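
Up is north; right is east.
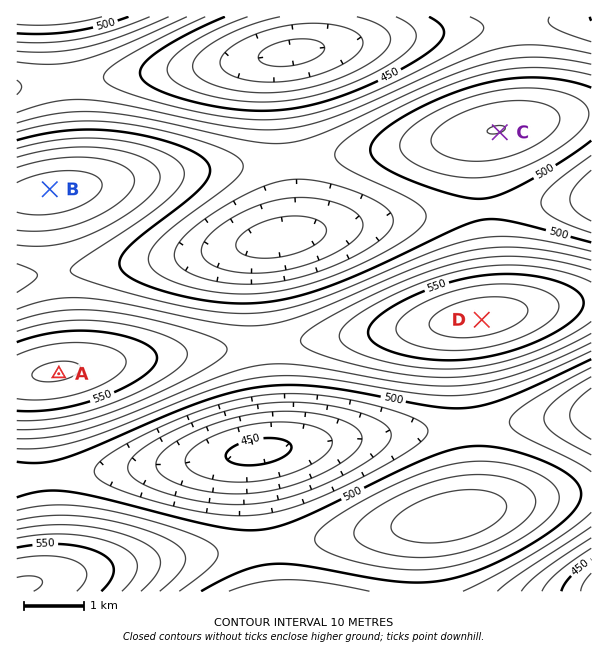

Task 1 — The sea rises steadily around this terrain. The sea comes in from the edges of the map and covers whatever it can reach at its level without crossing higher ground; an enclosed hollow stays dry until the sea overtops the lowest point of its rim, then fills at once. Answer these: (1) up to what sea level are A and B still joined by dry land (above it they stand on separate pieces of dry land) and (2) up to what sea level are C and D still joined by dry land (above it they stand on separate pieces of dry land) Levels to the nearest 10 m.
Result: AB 510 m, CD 500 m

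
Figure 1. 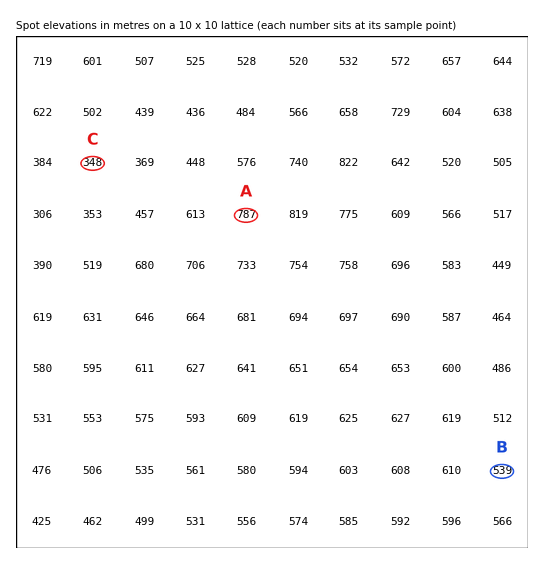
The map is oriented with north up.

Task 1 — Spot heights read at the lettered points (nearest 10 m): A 790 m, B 540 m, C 350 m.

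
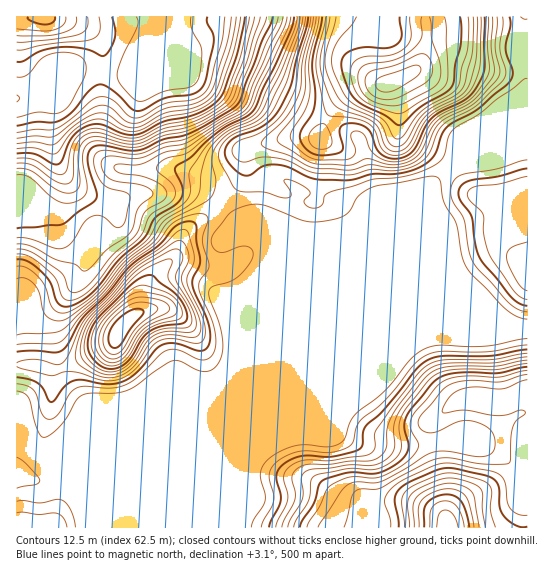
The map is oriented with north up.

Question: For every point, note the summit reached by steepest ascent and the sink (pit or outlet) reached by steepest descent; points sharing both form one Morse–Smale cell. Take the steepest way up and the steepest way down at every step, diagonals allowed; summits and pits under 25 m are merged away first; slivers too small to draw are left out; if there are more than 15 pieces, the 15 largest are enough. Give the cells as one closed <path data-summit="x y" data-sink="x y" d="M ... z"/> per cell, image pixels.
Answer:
<path data-summit="391 82" data-sink="17 98" d="M527 16l-353 0-1 9-9 8-24 57-9 33-7 68-7 10 24-8 24 0 18-4 18 2 13 6 27 28 20 0 10 8 6 16 0 50-19 49 148-147 16-6 31-30 4-2 26-2 45-14z"/><path data-summit="447 527" data-sink="17 98" d="M515 328l-13 0-17 5-62 0-333 139-22 3 9 8 7 14 6 31 437 0 1-198z"/><path data-summit="121 330" data-sink="17 98" d="M65 175l0 18-5 17 0 15 5 10 20 18 2 6-4 14-10 14-22 21-14 7-21 0 0 159 18 6 9 0 15-7 20-21 7-4 136-56 6-6 8-15 21-21 21-51 0-50-4-12-7-9-5-3-20 0-31-30-9-4-18-2-18 4-24 0-15 4-9 6-8 0-27-11z"/><path data-summit="527 265" data-sink="17 98" d="M527 148l-44 13-26 2-4 2-31 30-16 6-159 158-16 18-4 9-6 6-139 57-22 21 0 3 5 2 17 0 8-3 333-139 62 0 17-5 25 1z"/><path data-summit="447 527" data-sink="17 98" d="M163 32l-23 23-10 20-17 0-43-6-24 11-9 12-21 7 1 112 10 0 7-3 18-17 7-12-1-16 9 15 15 14 27 11 5 0 7-6 4-14 7-65 9-32z"/><path data-summit="45 17" data-sink="17 98" d="M173 16l-156 0-1 82 21-6 9-12 24-11 43 6 17 0 10-20 33-30z"/><path data-summit="391 82" data-sink="17 98" d="M59 167l0 12-7 12-18 17-18 3 1 104 20 0 18-10 22-23 8-17 0-12-20-18-5-10 0-15 5-17 0-14z"/><path data-summit="22 527" data-sink="17 98" d="M59 472l-16 8-9 0-13-5-5 0 1 53 72-1-2-22-10-22-7-7z"/>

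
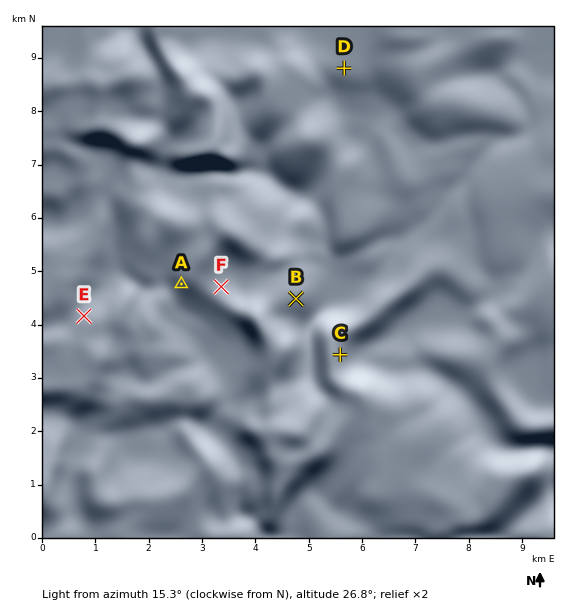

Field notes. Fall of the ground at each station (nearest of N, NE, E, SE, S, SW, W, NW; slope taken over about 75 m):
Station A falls SW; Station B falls E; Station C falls E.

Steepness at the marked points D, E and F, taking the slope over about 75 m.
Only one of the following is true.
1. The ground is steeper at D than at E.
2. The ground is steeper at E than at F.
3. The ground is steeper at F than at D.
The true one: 3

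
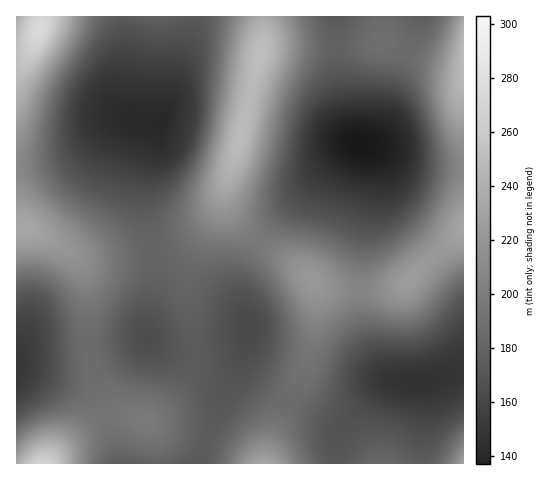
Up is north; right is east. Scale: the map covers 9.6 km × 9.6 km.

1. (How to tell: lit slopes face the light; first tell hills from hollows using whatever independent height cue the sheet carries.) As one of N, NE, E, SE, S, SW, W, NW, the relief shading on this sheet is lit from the E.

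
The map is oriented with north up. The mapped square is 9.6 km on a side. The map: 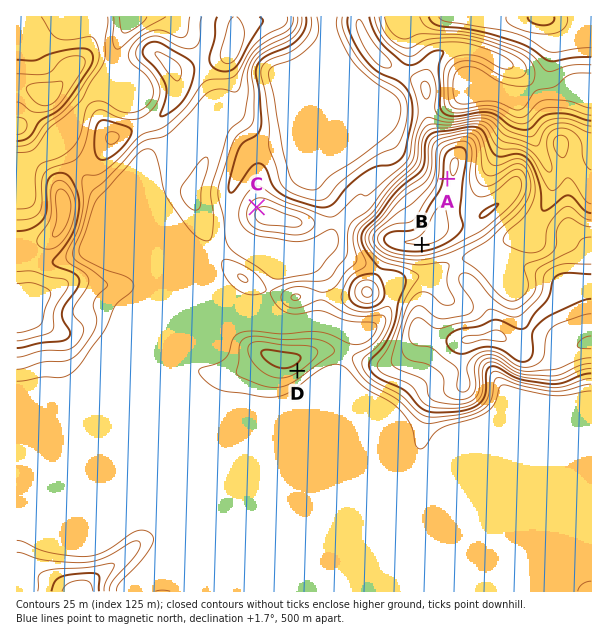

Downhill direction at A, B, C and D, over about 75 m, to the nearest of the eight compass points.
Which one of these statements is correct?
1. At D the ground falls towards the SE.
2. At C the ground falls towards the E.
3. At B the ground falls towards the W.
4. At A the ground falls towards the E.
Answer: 1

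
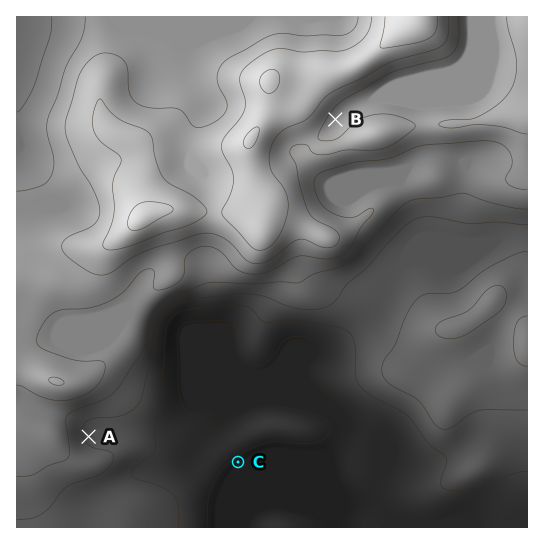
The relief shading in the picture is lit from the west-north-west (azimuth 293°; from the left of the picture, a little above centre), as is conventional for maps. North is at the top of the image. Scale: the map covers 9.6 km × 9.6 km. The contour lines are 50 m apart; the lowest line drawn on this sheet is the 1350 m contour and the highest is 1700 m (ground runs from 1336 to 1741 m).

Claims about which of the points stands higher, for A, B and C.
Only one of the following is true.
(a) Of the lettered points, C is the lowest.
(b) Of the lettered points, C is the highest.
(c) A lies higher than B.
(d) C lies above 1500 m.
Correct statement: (a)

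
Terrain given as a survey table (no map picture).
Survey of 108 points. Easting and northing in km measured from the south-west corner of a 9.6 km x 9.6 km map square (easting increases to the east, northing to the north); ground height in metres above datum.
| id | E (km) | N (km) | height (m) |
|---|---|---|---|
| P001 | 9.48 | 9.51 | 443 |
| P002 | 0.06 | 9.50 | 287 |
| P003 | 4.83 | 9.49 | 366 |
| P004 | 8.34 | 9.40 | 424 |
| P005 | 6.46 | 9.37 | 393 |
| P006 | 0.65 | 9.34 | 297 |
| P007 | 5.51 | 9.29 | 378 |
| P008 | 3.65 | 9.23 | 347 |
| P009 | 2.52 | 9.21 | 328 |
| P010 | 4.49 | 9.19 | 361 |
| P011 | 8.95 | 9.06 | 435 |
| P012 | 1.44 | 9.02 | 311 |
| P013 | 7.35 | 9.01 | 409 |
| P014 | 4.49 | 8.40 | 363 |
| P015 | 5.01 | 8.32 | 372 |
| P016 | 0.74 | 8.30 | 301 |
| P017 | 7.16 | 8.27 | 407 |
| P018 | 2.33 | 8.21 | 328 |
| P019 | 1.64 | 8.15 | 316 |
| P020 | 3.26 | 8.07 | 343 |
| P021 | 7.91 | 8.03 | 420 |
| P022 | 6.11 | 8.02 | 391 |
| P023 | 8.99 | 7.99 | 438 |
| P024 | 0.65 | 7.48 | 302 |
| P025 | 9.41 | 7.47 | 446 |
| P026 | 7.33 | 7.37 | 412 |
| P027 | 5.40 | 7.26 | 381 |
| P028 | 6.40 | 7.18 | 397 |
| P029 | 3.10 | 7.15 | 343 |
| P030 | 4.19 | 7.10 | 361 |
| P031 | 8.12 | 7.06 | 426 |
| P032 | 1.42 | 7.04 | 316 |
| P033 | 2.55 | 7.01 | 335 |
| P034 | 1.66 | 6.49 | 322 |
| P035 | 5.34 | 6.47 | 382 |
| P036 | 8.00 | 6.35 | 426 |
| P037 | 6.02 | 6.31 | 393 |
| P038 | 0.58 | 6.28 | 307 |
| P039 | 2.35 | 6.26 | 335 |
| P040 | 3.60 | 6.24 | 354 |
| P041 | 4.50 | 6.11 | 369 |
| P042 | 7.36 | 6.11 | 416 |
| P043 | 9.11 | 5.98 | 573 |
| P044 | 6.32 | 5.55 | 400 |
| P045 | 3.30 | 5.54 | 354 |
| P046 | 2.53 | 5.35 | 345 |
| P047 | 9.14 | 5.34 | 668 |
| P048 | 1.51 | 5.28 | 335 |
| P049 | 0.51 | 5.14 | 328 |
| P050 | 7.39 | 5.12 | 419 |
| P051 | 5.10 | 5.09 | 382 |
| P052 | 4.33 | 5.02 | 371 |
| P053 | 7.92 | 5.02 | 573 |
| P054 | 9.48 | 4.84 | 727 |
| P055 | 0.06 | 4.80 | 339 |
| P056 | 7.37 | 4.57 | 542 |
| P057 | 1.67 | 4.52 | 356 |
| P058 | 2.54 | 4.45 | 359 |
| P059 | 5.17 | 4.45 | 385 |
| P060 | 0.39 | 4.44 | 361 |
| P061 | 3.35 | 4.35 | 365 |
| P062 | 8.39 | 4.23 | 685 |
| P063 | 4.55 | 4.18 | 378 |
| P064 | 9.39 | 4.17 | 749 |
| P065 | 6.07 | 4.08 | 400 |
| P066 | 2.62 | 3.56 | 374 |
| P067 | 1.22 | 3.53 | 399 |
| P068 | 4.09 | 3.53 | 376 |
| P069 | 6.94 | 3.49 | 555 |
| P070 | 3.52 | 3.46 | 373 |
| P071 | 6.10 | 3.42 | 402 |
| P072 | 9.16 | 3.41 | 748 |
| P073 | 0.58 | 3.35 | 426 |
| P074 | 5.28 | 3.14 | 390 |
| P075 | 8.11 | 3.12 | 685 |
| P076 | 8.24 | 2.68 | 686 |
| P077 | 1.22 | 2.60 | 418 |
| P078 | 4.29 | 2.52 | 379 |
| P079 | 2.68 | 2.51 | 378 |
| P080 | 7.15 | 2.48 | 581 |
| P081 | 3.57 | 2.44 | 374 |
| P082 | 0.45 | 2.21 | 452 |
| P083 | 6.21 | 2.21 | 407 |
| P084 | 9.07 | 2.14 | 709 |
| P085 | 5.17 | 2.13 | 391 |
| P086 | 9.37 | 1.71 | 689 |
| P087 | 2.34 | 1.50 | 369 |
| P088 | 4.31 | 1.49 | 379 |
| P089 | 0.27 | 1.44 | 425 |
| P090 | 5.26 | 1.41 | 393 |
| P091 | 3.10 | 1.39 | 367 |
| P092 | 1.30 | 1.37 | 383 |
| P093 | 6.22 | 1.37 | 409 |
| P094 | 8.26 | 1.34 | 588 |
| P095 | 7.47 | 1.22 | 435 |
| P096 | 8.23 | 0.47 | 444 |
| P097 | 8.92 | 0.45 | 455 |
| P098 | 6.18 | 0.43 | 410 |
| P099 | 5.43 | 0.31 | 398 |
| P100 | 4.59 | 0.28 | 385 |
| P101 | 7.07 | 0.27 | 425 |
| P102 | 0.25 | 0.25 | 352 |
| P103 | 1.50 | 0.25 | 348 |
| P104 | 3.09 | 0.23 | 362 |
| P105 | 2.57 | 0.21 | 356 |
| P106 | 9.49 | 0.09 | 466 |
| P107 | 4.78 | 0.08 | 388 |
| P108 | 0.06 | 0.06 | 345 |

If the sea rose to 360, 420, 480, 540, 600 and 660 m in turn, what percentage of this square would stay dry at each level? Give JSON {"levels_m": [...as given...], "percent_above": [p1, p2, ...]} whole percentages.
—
{"levels_m": [360, 420, 480, 540, 600, 660], "percent_above": [75, 27, 14, 12, 10, 6]}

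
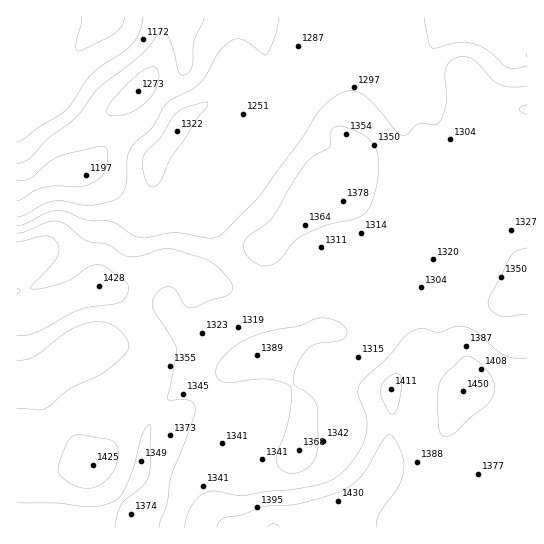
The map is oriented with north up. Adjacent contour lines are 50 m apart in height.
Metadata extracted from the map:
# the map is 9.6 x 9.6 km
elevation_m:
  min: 1090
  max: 1450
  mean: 1320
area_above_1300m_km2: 66.2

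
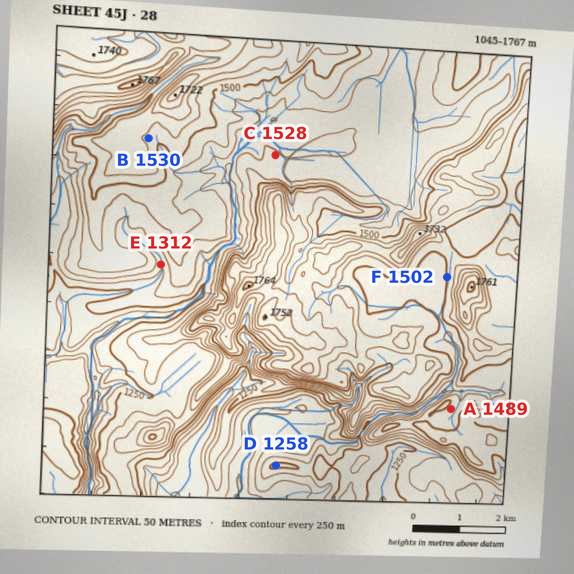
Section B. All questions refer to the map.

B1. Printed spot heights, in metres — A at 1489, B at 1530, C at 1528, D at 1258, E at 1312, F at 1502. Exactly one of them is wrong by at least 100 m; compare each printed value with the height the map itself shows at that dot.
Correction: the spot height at C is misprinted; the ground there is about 1403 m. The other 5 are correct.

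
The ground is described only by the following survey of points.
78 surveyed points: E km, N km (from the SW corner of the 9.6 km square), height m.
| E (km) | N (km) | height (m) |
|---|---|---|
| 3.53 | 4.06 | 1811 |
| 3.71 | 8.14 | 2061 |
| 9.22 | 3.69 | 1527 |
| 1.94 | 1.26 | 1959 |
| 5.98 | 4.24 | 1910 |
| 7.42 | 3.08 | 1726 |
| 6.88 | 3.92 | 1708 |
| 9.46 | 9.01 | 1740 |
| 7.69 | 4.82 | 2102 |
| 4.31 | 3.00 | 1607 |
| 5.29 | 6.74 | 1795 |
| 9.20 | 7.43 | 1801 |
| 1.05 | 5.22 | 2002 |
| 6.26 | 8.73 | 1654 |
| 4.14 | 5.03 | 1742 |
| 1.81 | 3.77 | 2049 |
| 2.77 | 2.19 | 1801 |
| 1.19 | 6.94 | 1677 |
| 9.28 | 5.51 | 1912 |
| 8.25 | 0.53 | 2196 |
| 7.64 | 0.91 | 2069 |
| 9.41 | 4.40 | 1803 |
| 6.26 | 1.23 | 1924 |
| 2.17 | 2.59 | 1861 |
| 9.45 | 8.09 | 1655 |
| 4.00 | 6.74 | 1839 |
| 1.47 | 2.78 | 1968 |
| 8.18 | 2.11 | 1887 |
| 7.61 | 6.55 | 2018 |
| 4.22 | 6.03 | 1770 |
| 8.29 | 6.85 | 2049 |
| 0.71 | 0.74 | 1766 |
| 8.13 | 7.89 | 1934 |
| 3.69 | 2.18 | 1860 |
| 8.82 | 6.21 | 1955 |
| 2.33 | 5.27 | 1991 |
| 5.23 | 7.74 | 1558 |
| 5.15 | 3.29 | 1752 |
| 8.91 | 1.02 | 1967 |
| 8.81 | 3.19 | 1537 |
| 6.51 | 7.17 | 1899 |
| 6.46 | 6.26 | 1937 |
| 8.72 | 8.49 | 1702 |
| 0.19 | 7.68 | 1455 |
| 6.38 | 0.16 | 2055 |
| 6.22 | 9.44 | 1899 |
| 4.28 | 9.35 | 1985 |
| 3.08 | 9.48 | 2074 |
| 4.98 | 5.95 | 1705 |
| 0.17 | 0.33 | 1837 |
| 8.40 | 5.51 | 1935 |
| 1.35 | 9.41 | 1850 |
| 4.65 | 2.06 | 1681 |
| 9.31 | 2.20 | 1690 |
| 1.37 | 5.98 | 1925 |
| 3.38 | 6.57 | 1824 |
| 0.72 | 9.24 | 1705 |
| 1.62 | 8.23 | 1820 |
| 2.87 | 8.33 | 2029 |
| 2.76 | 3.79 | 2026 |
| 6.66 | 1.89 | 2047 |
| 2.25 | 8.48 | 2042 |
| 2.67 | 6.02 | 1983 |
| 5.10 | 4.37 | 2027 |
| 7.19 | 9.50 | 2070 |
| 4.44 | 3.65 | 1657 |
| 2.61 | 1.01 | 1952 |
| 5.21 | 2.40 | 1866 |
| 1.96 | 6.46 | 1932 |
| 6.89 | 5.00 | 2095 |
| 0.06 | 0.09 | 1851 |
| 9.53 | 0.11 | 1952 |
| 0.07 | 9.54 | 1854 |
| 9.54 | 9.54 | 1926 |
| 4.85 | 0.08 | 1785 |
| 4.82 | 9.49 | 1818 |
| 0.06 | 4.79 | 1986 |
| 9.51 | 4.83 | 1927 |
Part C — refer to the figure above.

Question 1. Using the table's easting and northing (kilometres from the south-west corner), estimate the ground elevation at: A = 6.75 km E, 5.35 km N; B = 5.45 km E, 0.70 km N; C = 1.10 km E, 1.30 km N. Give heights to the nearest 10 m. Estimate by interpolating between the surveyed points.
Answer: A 2100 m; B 1800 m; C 1900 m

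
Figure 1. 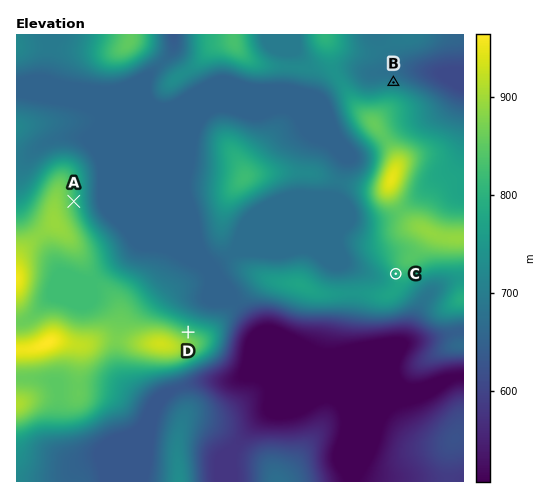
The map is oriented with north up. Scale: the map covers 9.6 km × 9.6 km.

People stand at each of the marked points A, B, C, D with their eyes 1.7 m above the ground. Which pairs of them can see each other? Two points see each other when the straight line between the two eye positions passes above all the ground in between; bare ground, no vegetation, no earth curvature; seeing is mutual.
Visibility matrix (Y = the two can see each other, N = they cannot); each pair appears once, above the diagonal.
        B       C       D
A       N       Y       Y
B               N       N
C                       Y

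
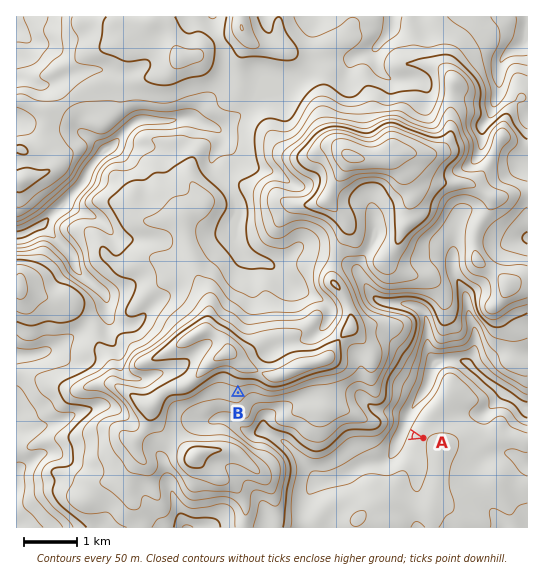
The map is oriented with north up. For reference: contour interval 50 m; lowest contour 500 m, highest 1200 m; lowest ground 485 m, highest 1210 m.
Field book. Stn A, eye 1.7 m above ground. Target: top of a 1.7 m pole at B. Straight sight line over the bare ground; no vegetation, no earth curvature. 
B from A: not visible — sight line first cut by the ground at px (384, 428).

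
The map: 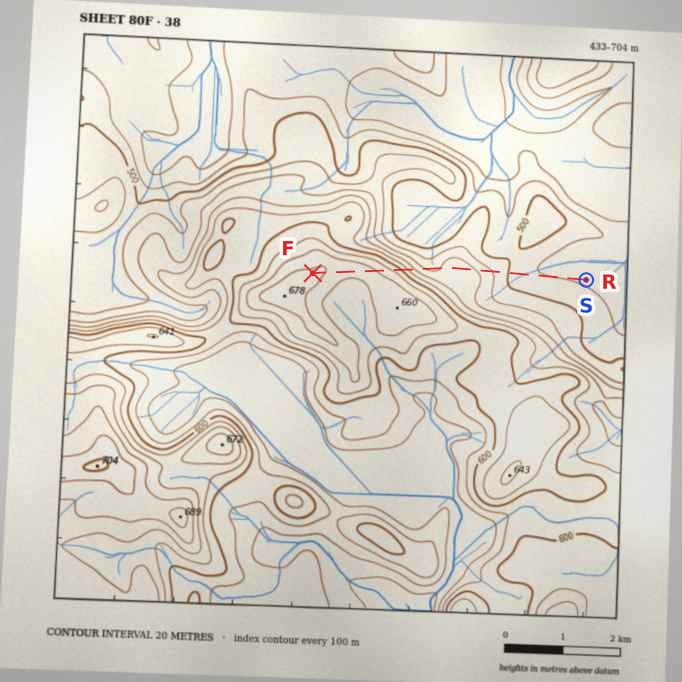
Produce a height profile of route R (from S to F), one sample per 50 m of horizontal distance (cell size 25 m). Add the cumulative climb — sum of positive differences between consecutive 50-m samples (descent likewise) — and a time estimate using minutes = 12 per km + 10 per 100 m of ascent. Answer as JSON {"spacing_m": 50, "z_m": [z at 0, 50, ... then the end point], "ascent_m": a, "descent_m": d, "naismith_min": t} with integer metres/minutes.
{"spacing_m": 50, "z_m": [477, 478, 478, 479, 479, 479, 479, 480, 480, 480, 480, 480, 480, 480, 480, 481, 481, 481, 482, 483, 483, 484, 486, 488, 490, 492, 495, 499, 502, 506, 510, 514, 517, 520, 524, 527, 531, 534, 538, 541, 545, 547, 550, 552, 553, 553, 552, 551, 549, 546, 544, 541, 538, 537, 536, 538, 540, 544, 549, 554, 561, 569, 578, 587, 596, 604, 611, 616, 621, 625, 629, 632, 636, 639, 642, 644, 645, 646, 646, 647, 647, 647, 647, 647, 648, 649, 651, 652, 654, 656, 658, 660, 661, 662, 663, 663, 663], "ascent_m": 203, "descent_m": 17, "naismith_min": 77}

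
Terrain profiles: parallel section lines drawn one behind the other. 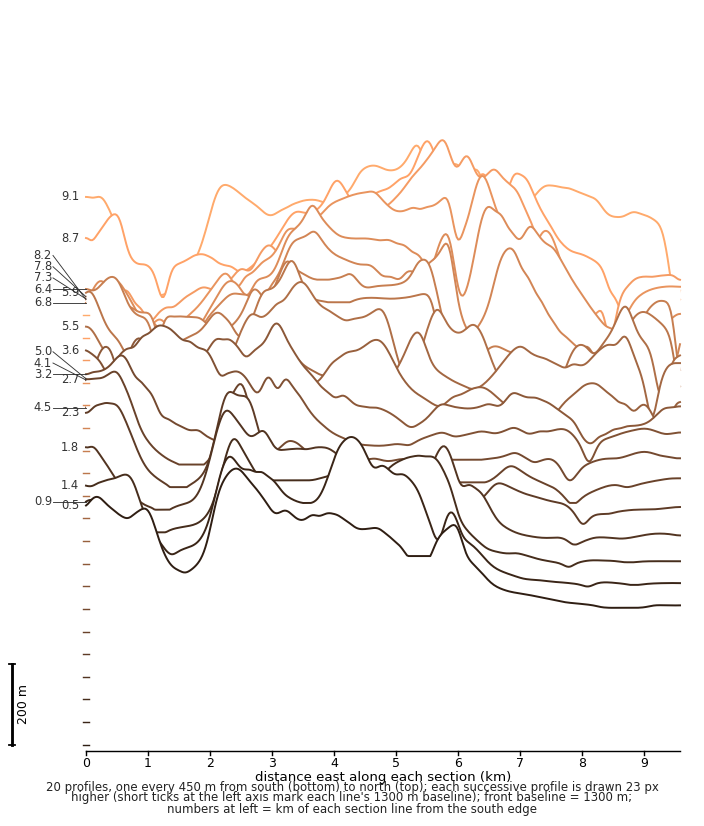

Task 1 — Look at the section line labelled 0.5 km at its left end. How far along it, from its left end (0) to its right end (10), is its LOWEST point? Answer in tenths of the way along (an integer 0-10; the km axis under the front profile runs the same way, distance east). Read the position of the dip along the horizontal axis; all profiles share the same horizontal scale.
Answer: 9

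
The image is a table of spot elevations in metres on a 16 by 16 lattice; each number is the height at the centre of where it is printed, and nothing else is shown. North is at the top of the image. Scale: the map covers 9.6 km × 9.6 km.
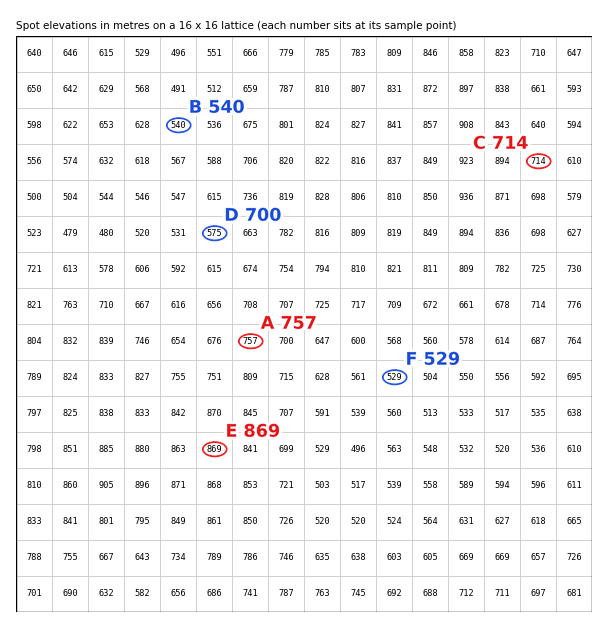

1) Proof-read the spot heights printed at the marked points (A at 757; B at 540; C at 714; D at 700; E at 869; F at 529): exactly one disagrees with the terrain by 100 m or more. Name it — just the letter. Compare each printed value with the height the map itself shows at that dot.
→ D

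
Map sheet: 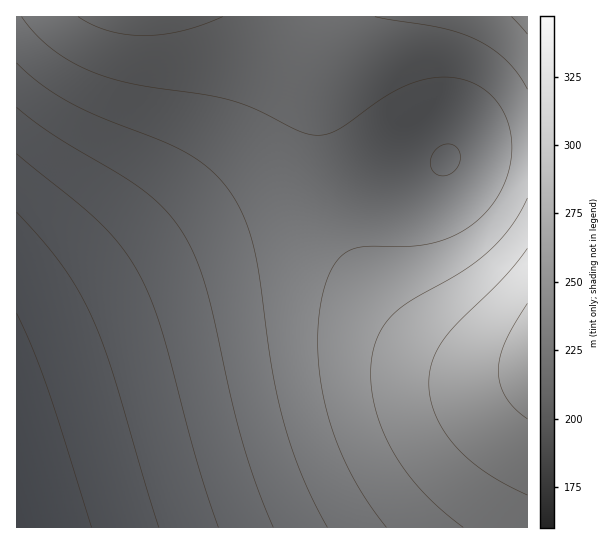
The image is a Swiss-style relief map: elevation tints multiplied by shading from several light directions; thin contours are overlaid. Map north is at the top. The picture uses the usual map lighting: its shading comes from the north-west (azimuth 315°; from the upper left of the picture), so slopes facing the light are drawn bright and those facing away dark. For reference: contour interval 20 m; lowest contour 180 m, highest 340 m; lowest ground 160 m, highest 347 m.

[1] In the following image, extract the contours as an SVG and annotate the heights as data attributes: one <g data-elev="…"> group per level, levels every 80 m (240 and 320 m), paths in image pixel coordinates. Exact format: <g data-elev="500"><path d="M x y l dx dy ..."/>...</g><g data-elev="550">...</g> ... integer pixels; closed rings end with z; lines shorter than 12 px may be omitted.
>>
<g data-elev="240"><path d="M17 107l37 28 67 40 22 15 23 21 17 23 12 23 10 26 36 154 15 46 17 44"/></g><g data-elev="320"><path d="M527 248l-22 29-47 45-13 16-13 23-3 22 2 16 5 16 8 16 11 15 14 13 17 14 19 11 22 11"/><path d="M512 17l15 17"/></g>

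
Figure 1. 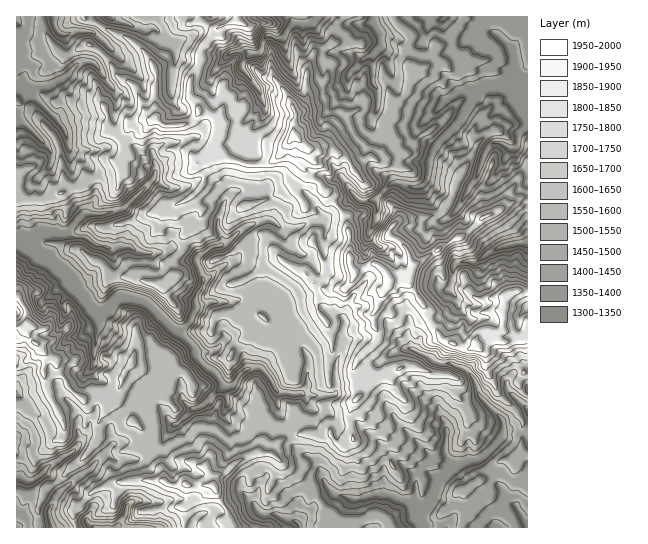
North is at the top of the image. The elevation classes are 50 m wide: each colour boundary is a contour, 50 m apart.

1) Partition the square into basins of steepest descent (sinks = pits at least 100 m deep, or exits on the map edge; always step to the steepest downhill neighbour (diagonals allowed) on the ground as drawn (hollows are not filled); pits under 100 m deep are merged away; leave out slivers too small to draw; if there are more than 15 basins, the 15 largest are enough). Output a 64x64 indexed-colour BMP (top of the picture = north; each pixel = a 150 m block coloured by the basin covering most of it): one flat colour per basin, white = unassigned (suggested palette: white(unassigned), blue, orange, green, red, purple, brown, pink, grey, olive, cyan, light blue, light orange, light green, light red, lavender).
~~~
<image width="64" height="64" href="data:image/bmp;base64,Qk12CAAAAAAAAHYAAAAoAAAAQAAAAEAAAAABAAQAAAAAAAAIAAATCwAAEwsAABAAAAAAAAAA////ALR3HwAOf/8ALKAsACgn1gC9Z5QAS1aMAMJ34wB/f38AIr28AM++FwDox64AeLv/AIrfmACWmP8A1bDFAFVVVVu7u7u7u7uyIiIpmZmZmZmZIiIiIiIiIiIiIiIiVVVVW7u7u7u7u7IiIimZmZmZmZIiIiIiIiIiIiIiIiJVVVVVu7u7u7u7siIimZmZmZmZIiIiIiIiIiIiIiIiIlVVVVVbu7u7u7u7IiKZmZmZmZkiIiIiIiIiIiIiIiIiVVVVVVW7u7u7u7u7KZmZmZmZkiIiIiIiIiIiIiIiIiJVVVVVVVW7u7uxEREZmZmZmZkiIiIiIiIiIiIiIiIiIlVVVVVVVVVVVRERERmZmZmZkiIiIiIiIiIiIiIiIiIiVVVVVVVVVVVVERERERmZmZkiIiIiIiIiIiIiIiIiIiJVVVVVVVVVVVUREREREZmZkiIiIiIiIiIiIiIiIiIiIlVVVVVVVVVVUREREREREREiIiIiIiIiIiIiIiIiIiIiVVVVVVVVVVURERERERERERIiIiISIiIiIiIiIiIiIiJVVVVVVVVVVRERERERERERESIiEREiIiIiIiIiIiIiIlVVVVVVVVVVERERERERERERERERESIiIiIiIiIiIiIiVVVVVVVVVVERERERERERERERERERIiIiIiIiIiIiIiJVVVVVVVVVEREREREREREREREREREiIiIiIiIiIiIiIlVVVVVVVVERERERERERERERERERESIiIiIiIiIiIiIiVVVVVRVVEREREREREREREREREREREiIiIiIiIiIiIiJVVVVRERERERERERERERERERERERESIiIiIiIiIiIiIlVVVRERERERERERERERERERERERESIiIiIiIiIiIiIiVVVRERERERERERERERERERERERERIiIiIiIiIiIiIiIlVVEREREREREREREREREREREREREiIiIiIiIiIiIiIiJVERERERERERERERERERERERERERIiIiIiIiIiIiIiIiERERERERERERERERERERERERERESIiIiIiIiIiIiIiEREREREREREREREREREREREREREREiIiIiiIiMzMIiERERERERERERERERERERERERERERESIiIiKIiIiMzM0RERERERERERERERERERERERERERERIiIiKIiIiIjMzREREREREREREREREREREREREREREREiIiIoiIiIiMzNERERERERERERERERERERERERERERESIiIoiIiIiIzMERERERERERERERERERERERERERERERIiIiiIiIiIjMwRERERERERERERERERERERERERERERESIiiIiIiIiIzBERERERERERERERERERERERERERERERIiiIiIiIiIiIEREREREREREREREREREREREREREREREzOIiIiIiIiIgRERERERERERERERERERERERERERExETMziIiIiIiIiBERERERERERERERERERERERERERETMzMzM4iIiIiIiIERERERERERERERERERERERERERERMzMzMzOIiIiIiIgREREREREREREREREREREREREREREzMzMzMzOIiIiIiBERERERERERERERERERERERERERETMzMzMzMzOIiIiIERERERERERERERERERERERERERERMzMzMzMzMziIiIgRERERERERERERERERERERERERERMzMzMzMzMzM4iIiBEREREREREREREREREREREREREREzMzMzMzMzMzM4iIEREREREREREREREREREREREREREzMzMzMzMzMzMzM4hEREEREREREREREREREREREREREzMzMzMzMzMzMzMzM0REREEREREREREREREREREREREzMzMzMzMzMzMzMzMzREREREEREREREREREREREREREzMzMzMzMzMzMzMzMzNERERERERBEREREREREREREREzMzMzMzMzMzMzMzMzM0REREREREERERERERERERERETMzM3MzMzMzMzMzMzMzREREREREQRERERERZmZmZmERMzM3d3MzMzMzMzMzMzNEREREREREERERERFmZmZmYRF3d3d3dzMzMzMzMzMzM0REREREREERERERERZmZmZmF3d3d3d3MzMzMzMzMzMzRERERERERBERERERFmZmZmZnd3d3d3czMzMzMzMzMzNEREREREREQRGqoREWZmZmZmd3d3d3dzMzMzMzMzMzM0RERERERERESqqqoWZmZmZmZ3d3d3d3MzMzMzMzMzMzRERERERERERKqqqmZmZmZmZnd3d3d3dzMzMzMzMzMzNEREREREREREqqqmZmZmZmZmZ3d3d3d3czMzMzMzMzM0RERERERERESqqqZmZmZmZmZnd3d3d3d3MzMzMzMzMzRERERERERERKqqpmZmZmZmZmd3d3d3d3czMzMzMzMzNEREREREREREqqqmZmZmZmZmZ3d3d3d3d3MzMzMzMzM0RERERERERESqqqpmZmZmZmZmd3d3d3d3MzMzMzMzMzRERERERERERKqqqmZmZmZmZmZ3d3d3d3czMzMzMzMzNERERERERERKqqqqZmZmZmZmZmd3d3d3dzMzMzMzMzM0RERERERERKqqqqqmZmZmZmZmZnd3d3d3MzMzMzMzMzRERERERESqqqqqqqZmZmZmZmZmZ3d3d3czMzMzMzMzNEREREREqqqqqqqqomZmZmZmZmZnd3d3czMzMzMzMzM0RERERKqqqqqqqiIiImZmZmZmZmZ3d3czMzMzMzMzMz"/>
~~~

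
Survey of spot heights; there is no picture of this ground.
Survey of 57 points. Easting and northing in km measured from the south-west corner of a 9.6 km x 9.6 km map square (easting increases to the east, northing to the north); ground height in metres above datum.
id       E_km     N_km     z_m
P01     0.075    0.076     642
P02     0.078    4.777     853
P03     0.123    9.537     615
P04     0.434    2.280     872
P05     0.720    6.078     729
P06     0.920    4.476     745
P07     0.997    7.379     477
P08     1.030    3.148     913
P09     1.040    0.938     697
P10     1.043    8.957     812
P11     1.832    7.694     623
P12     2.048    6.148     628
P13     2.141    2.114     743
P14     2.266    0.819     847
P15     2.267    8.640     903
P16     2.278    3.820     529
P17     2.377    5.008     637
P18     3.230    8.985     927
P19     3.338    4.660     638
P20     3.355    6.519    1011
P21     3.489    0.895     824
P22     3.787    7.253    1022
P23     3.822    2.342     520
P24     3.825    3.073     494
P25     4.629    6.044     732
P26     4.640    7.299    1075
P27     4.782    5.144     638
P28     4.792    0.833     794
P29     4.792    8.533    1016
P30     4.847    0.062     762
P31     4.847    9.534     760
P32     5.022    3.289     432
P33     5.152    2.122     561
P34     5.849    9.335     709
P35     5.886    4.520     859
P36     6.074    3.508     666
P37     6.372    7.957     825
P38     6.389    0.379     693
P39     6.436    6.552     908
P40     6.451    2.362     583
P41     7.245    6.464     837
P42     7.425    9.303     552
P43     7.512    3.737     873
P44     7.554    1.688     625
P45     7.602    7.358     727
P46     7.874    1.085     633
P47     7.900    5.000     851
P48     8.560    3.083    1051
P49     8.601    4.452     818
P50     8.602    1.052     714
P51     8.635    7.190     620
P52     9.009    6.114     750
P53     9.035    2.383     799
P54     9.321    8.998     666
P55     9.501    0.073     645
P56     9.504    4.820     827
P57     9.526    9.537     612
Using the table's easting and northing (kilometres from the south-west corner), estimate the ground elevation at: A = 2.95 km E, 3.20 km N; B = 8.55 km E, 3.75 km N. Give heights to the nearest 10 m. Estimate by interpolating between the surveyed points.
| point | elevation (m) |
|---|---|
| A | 560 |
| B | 860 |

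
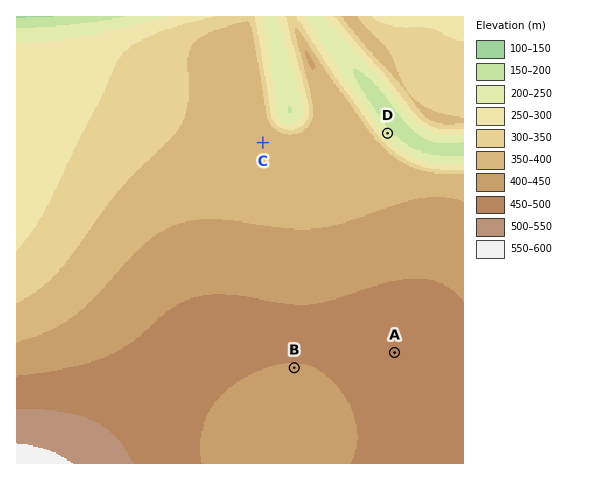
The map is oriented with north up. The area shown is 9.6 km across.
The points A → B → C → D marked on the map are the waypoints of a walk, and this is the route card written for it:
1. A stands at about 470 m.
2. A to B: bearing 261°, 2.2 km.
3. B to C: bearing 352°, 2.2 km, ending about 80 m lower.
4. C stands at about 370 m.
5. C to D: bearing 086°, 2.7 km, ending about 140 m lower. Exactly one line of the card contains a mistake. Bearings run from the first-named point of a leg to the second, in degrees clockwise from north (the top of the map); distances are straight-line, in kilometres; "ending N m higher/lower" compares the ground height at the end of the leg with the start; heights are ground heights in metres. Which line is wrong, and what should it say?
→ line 3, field distance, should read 4.9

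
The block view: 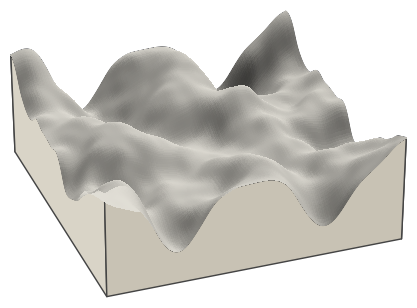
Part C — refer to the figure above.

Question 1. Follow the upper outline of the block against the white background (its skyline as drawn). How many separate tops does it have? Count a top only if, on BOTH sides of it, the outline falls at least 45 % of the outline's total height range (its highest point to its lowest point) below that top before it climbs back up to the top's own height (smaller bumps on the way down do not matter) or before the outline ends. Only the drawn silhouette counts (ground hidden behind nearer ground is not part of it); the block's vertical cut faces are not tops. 1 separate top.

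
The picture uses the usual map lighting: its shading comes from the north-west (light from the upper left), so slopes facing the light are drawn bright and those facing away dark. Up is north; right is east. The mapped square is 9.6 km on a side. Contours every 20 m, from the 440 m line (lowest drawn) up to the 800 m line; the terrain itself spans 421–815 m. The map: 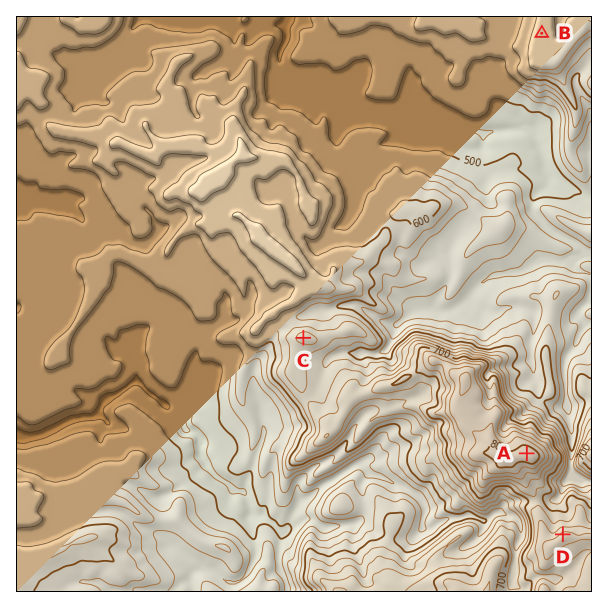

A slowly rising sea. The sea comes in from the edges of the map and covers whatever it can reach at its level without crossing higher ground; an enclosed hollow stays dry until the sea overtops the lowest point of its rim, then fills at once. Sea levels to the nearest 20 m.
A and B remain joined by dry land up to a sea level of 500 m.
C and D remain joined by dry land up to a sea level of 640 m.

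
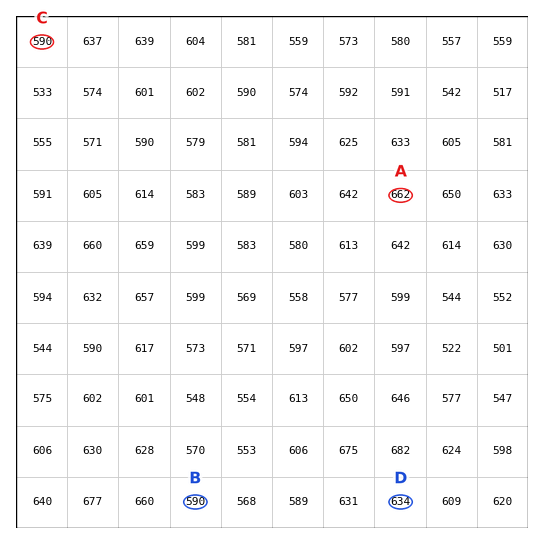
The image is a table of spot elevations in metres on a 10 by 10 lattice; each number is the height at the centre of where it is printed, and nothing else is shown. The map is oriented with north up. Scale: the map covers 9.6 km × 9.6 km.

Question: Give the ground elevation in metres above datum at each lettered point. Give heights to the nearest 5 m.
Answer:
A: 660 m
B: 590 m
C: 590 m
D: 635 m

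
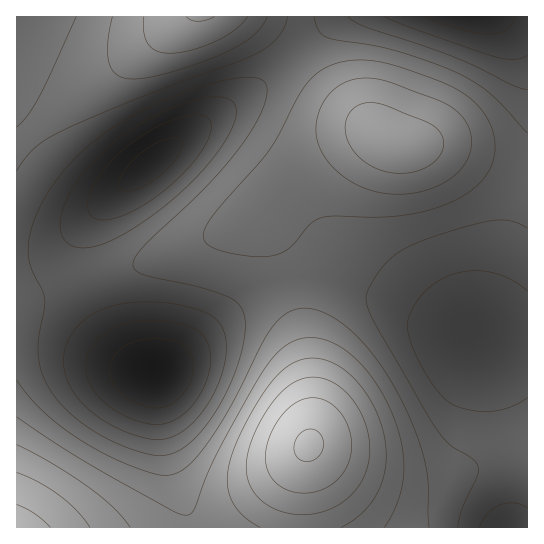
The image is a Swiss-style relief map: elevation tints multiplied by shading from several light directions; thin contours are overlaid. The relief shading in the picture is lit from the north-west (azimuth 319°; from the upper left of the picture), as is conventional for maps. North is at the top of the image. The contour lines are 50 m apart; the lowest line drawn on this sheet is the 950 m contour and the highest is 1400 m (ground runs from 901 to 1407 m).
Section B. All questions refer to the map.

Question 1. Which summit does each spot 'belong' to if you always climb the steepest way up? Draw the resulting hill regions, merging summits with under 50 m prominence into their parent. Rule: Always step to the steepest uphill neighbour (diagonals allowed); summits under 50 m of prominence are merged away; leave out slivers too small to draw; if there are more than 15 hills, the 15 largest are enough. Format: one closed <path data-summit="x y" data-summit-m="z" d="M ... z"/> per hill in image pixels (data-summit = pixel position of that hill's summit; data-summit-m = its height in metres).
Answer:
<path data-summit="391 142" data-summit-m="1284" d="M527 16l-186 0-72 64-83 56-59 47-32 31-10 16-2 9 0 22 8 30 18 40 15 22 19 16 15 6 44-39 40-29 33-16 32-7 40 3 31 9 101 48 48 1z"/><path data-summit="309 445" data-summit-m="1407" d="M329 284l-39 3-15 4-26 12-34 22-58 50 3 38 7 36 13 45 15 33 332 1 1-182-49-2-101-48-31-9z"/><path data-summit="201 17" data-summit-m="1304" d="M339 16l-322 0-1 242 11 1 12-3 19-9 85-78 62-46 64-43z"/><path data-summit="17 527" data-summit-m="1379" d="M94 213l-40 36-15 7-23 3 0 268 178 1-1-7-13-27-13-45-7-36-3-39-8-2-14-8-19-22-20-37-9-26-4-18 0-22z"/>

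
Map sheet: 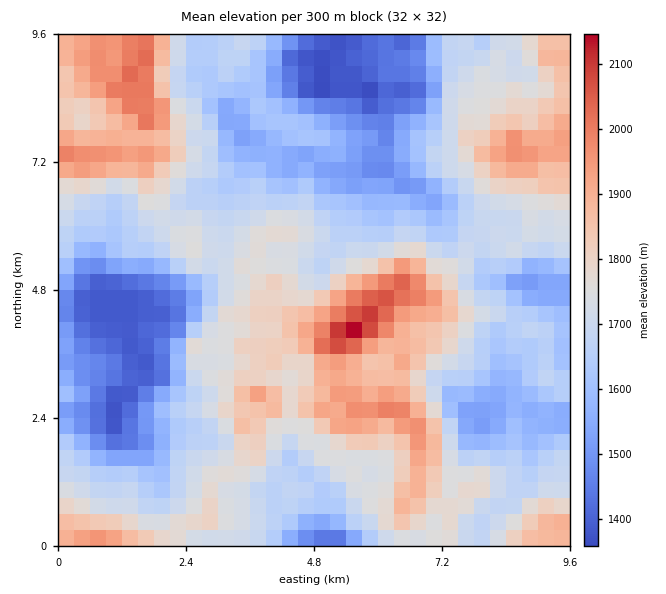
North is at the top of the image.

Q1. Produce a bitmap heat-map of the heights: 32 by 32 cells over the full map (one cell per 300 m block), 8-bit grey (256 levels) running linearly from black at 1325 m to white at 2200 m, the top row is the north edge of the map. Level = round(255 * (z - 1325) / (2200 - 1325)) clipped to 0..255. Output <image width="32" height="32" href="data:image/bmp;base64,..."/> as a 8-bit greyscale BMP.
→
<image width="32" height="32" href="data:image/bmp;base64,Qk02CAAAAAAAADYEAAAoAAAAIAAAACAAAAABAAgAAAAAAAAEAAATCwAAEwsAAAABAAAAAAAAAAAAAAEBAQACAgIAAwMDAAQEBAAFBQUABgYGAAcHBwAICAgACQkJAAoKCgALCwsADAwMAA0NDQAODg4ADw8PABAQEAAREREAEhISABMTEwAUFBQAFRUVABYWFgAXFxcAGBgYABkZGQAaGhoAGxsbABwcHAAdHR0AHh4eAB8fHwAgICAAISEhACIiIgAjIyMAJCQkACUlJQAmJiYAJycnACgoKAApKSkAKioqACsrKwAsLCwALS0tAC4uLgAvLy8AMDAwADExMQAyMjIAMzMzADQ0NAA1NTUANjY2ADc3NwA4ODgAOTk5ADo6OgA7OzsAPDw8AD09PQA+Pj4APz8/AEBAQABBQUEAQkJCAENDQwBEREQARUVFAEZGRgBHR0cASEhIAElJSQBKSkoAS0tLAExMTABNTU0ATk5OAE9PTwBQUFAAUVFRAFJSUgBTU1MAVFRUAFVVVQBWVlYAV1dXAFhYWABZWVkAWlpaAFtbWwBcXFwAXV1dAF5eXgBfX18AYGBgAGFhYQBiYmIAY2NjAGRkZABlZWUAZmZmAGdnZwBoaGgAaWlpAGpqagBra2sAbGxsAG1tbQBubm4Ab29vAHBwcABxcXEAcnJyAHNzcwB0dHQAdXV1AHZ2dgB3d3cAeHh4AHl5eQB6enoAe3t7AHx8fAB9fX0Afn5+AH9/fwCAgIAAgYGBAIKCggCDg4MAhISEAIWFhQCGhoYAh4eHAIiIiACJiYkAioqKAIuLiwCMjIwAjY2NAI6OjgCPj48AkJCQAJGRkQCSkpIAk5OTAJSUlACVlZUAlpaWAJeXlwCYmJgAmZmZAJqamgCbm5sAnJycAJ2dnQCenp4An5+fAKCgoAChoaEAoqKiAKOjowCkpKQApaWlAKampgCnp6cAqKioAKmpqQCqqqoAq6urAKysrACtra0Arq6uAK+vrwCwsLAAsbGxALKysgCzs7MAtLS0ALW1tQC2trYAt7e3ALi4uAC5ubkAurq6ALu7uwC8vLwAvb29AL6+vgC/v78AwMDAAMHBwQDCwsIAw8PDAMTExADFxcUAxsbGAMfHxwDIyMgAycnJAMrKygDLy8sAzMzMAM3NzQDOzs4Az8/PANDQ0ADR0dEA0tLSANPT0wDU1NQA1dXVANbW1gDX19cA2NjYANnZ2QDa2toA29vbANzc3ADd3d0A3t7eAN/f3wDg4OAA4eHhAOLi4gDj4+MA5OTkAOXl5QDm5uYA5+fnAOjo6ADp6ekA6urqAOvr6wDs7OwA7e3tAO7u7gDv7+8A8PDwAPHx8QDy8vIA8/PzAPT09AD19fUA9vb2APf39wD4+PgA+fn5APr6+gD7+/sA/Pz8AP39/QD+/v4A////AKexuLCfk4aCdXJzcWteQy4iIj9dcHp3fYBtZ3eNnqGjnpqVkoZ5d4GHi3t2bWRaRD5IYmuDmId7hG1mbn2RoqeIgXRwcWZlbnuJeXZsYmVeWltte4Kkm4OEgG1naIKNh3hyaGhqXldndYN3dWliaGZcYXd6fp2mj3yFhG9mZXBva2lfXV5UUWZyfoF9dWZkXWZ2fHZ5kaaUfHuBb2ZfaWpnW0c8PDxKZW1xd4aKbl1re3t5enuOrZ93Y2dfYlZhaVxGLR0hLkRcY2Rtio55anp5hZKTjJm3oXBKSE9US1JaQjAeECEzR1phZ3mdlH98fZSusKuhtbqZZj43QFBHRUM3LB0PGzVQYWp2h5aaoYWarqu8usPBp4NQOzk8SEJGQlA6IxESJUBVZW9/nbGehZOitLSps6uRb0pNQ0BHTFdfQy4oHxcVHkdteoCNjIWBh6espp+eoIZpYWBVSEpcZl42LikiFREgTHd3eYWNkoiIq7SpmZytmH50a2FQVFpiUzonHhgSFiRHgXp8jY6Pk6bM2s+zpKWflYZwX1ZdWmBRNh0VExMZGylgd3yAioqarcLi79u/p52XjHpkWmFnY1MpFhISERQVIEJogYWNjpeer8XX4c61rKmdhXVsYF5WTysVERERFBskPF1zf4mKhoOUr8XS18rDtJl3aGVTQT8/PSEVFxwhKTZLXnJ5hI6DdG6MpbXG0L6ah2pYUDo2PT5QMi07QkBKYXRtcoB9enluZHF9hJq1pIF9c1xgXEZJVGFLRlReXmZ2fXFveIB4eXJpZ21tc4CEbWVuaG1zamZtZVtcWF9ncHl7cG11foKBeW5iYl9eaWZZWmlrbm51cnVuYmJbY29zcXRraGtxenl0Zl1cVlJcV0xVZWxsbXd0dnVrZV5ofXtpY2NgYmZiY2dXVVFKS0xCPE1ibnN1e36BgoZ/c3qOhXNjX1lcYVVRWkY+OTw8MTVGXWx/io2PmZqttK6ko6uTf3BqXFJTRT9GOTg1LCw3SWJvd4yiq6qdnsK8uriytq2RdmhPRkVFQDxCRDguL0FTaG+Dn7C6t6+vraOlqKWmn4pubkk6QEpSVVRHOzUoQFRfcIyQprmrqrGUiJSfrce1hnVgPj9RVlVSRDgvJyY6RVVxgYGRl46eq5GMl6/GxLd6blM/SFhSRTMnJSETHSEpTHF7fIGJiZSdmaOyxcbGmmphWVVSVD4mEQoQDwsYFRs6b3d7e4J8gpiXrLy8zsaSaVtZY1tVOCITCxERFyAhJkNocHl2cXKMnKW0vLfFzaBwXl1lZVZBGhAMDxYaICMrTmVobHdufqKkpq+7uMPIpnFcXWJrZEsxGxINEhogGCNOZ2pfcXOEnJw="/>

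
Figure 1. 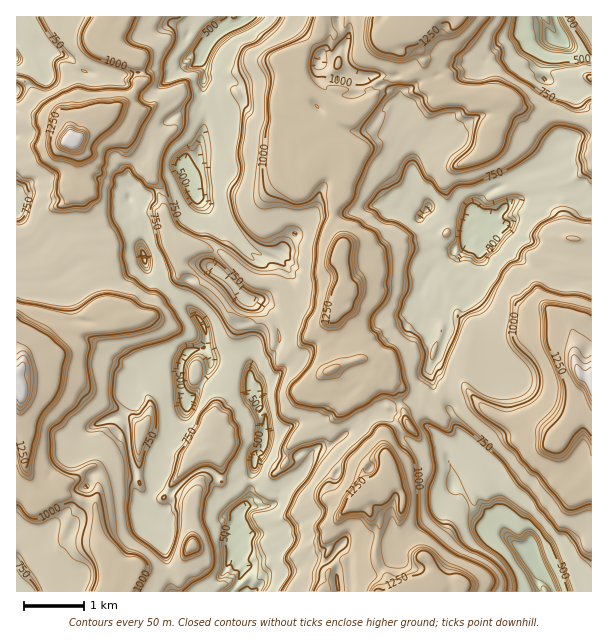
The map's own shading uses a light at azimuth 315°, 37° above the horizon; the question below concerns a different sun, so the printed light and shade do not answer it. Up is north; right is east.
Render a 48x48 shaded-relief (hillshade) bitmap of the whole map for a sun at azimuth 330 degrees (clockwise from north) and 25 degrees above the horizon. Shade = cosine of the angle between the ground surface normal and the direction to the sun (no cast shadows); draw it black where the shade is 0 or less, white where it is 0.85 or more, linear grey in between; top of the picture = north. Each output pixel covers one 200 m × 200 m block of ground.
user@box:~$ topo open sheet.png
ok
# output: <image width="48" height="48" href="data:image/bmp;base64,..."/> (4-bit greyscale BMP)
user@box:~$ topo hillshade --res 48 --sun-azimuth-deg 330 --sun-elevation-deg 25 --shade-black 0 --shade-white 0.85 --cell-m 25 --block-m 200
<image width="48" height="48" href="data:image/bmp;base64,Qk32BAAAAAAAAHYAAAAoAAAAMAAAADAAAAABAAQAAAAAAIAEAAATCwAAEwsAABAAAAAAAAAAAAAAABEREQAiIiIAMzMzAERERABVVVUAZmZmAHd3dwCIiIgAmZmZAKqqqgC7u7sAzMzMAN3d3QDu7u4A////AGSYesl0BFMAWGeb+7t4nO/aialEEmh3mGWHeKmHFIYQBomJyryIic3rirqHQ2hnlliHdnmbh8kRAoqJqpupiInMmcy5dYlmg2iIh3iaud1REnqZzJd6mHetuZuqhmZndneImpd4ma3lInmYq6hGl2d7qYaYURNESWI3ipZGeJvHMniYiLxgQ0Q2mpM2YwJDN0IBV4U0Z4qDMEq6qZu0EhMBWZUBUzNTETdBOZUyWIuRMQaZzanNZSIQNocwE0RUMGd2R7dCWJnEJTNln93e2WMwBYh0NUZHdjV6pnhUR7d4I2mmO/7t7ZUyBHh3hERndwNZu4dVNqxDICnrNM3Ozac0E2d3VUQzdxEmiZh2FJ20QQHdkEu+7NhkRHdkRGcgJjATeJiIMXzpdSB81AWL/9hTUlZEVZmDAFEAVoqqgVn8hWJpqmVFr+pDECMzWJzYMTIAAzSMxUr/p2Z4VUMgGNyWIzRFipvsdQIAADFa2kff6VmZciJCADWXd2ibzdvNlQIwMCJYmkVb2Uibt1VnUAA3qIm7u+2rhTNRMzIniEdYpzRr36ZWd0I2zImYiKuoeEVjE0MGd0bJuUFmrup1Z3RDrph3h3eIi4d1MiUANkGsmXOGeMuod4dEXch3hldquqiYZAEAAAAJiFV4mGmIiJmHWul4lml5uaqZhxAAAAAGhjJZm4Umd4eZiduIqYqYmJq7qWVDICQ1hXd4i+kQM0V4iL64q5qpq+3M3rmauFZSV5vJieyQAAI3eJ38rLvtzMzLvv26y4UzWIaJiMzGAwAGiInOre3u7ZiIiLzLq6NGmERYmavIVCEViIid2t28y4d3iIdYyoVHhmq7uqqXdjEleIir/ZuYiIiHd4dDqmhDRpq7y7uURkMTd6vd38iHd3eId3dCSWh1aZdFi7znRnQjdUq+3euHd4d4h3ZkSJm6qoQyOL3seIh1dhWL/N2YiNh2d3V2h4irqWVlRq29qrqYlyN3vK7rzPuEETRYmnesmWhlMlqFmJuHqDBDe6vturynIAFIm5SdupljIQaAAjZ1ZDARF5iamHmqhgAnRYV6q9qFVTWEAAFnMgADNHeIdjdohTAEQjZpqtuod3WGAiAmRgAABHiIhGcxAAAAYwJ5qau5iHd3IGMEeZIAABeIl5hhAAAAZAAYmaq5iId3YUY0iM1QAAF4q6u6UAAAFgAFmcu6h3eIhld3iJ23AjAni5rN6TACBWAkiLvKh4h2RWd3Z3nIMFIAOKve7JUDElM2eKy6h4iHQEd3IkSJYBYzec3/7u2DZVIXiJy6h3iIggV2QRRXdDe6zt3//v/5Jrg4iJm7iImauSA1dmq6qYmrq5vu7c3sMJ2JmJiqh4qZmnIld4vdu5q5mcqsqFM2USisuZiJhmqYVUM1Zlerqave3pibpjImYQI76s3NpzWJYyECVRF2d5rf7Wd2l1ZopxEC7t///WFYpkQgAwAURoitt3hWnKdTh2MwTv//3sVWqpd0AAAABFVoZ4lIjrhgNYVgB+/vvOmGrKh3QQAAAEVGOA=="/>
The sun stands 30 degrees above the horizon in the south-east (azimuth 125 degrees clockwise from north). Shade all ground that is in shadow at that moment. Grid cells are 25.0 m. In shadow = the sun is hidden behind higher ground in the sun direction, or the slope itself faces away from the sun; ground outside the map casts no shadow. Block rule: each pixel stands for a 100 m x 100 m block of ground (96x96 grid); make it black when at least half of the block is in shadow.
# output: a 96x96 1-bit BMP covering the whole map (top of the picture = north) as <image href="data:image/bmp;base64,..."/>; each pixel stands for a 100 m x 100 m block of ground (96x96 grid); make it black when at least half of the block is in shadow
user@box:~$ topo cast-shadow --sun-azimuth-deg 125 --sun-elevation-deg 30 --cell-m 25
<image width="96" height="96" href="data:image/bmp;base64,Qk2+BAAAAAAAAD4AAAAoAAAAYAAAAGAAAAABAAEAAAAAAIAEAAATCwAAEwsAAAIAAAAAAAAA////AAAAAAAQGAAAANhAMAAAACgAHAAAAPzgfgAAAHAAHAAAJH7gG8AAAPAAHAAAAB5gAfAAAPAACAAAAIxwAEAAAeAAAABAAIhoAGAAAeAAABDwAAw0AGAAA+AAAAD4AZ4jAPAAA8QAAAD4AY5jAEAAA8QAAAH8A45gAAAAAgAAAAHwAwZgAAAAAQAAAAHwAQTgAAAAAEAAAADwAgD0AQAAAAAAAABwB8x+AQAAAAAAAABwBz5+AQAAAgAAAAAwAB5vAQAAAgAACAG4AA9vAAAAAAAACAC4AA//gAAAAAAAAADIAAf/wAAAAAAAAADmASP/8AAAAACAYADgAeH/+AAAAACAOABwAfj+WAAAQACAABBwAfj/MAAAEACAABBwAPh/uAAAAACAADB4APgv/AAAAwEAADA8APwH8AAAQwEAADA8APwD8AAABwAABjAeAH4A+IAAA4AAADAeAGAAeYAAA8AAABwfAHAAAYAAAeAAABwfgPAAAAAAAOAAAAwfgPAAAAAQPHEAAAAfgPQAAAAQPnEAAAAeAfwAAAAAD3MAAAAIAf4AAAQAB3AAAAAYAf8AAAYAB2QAAAAYgf+AAA8AB2gAAAAYwf+wAAcAAFiAAAAcwGPIAAcAANmAAAAcwGHAAAOAANgAAAAAgEHAAAOAAZAAAAAAgMEAAAPAAYAAAAABgMMAAAHAI4AAAAABgAMAAAHAY4AAAAABgAeAAADgY4AAAAADIAOwAADgc4AAAAAAAYPwAAD8c4AP8AYAAcHwAAB+c57w+AAAAMP4AAAPe+AAf+AAAAP4AAAHPjwAHwIAAAP4AAAHPngAAAAAAAP8AAAHngAAAABAAAP8AAADwAAAAALAAEHYAAADwAAAAAbAAAPQAAAD8AAAAAbAAAf4AAAP+AAAAAeAAAf4AAAPOAAAAAWAAAL4AAAPvgAAAAMAAAH8AAAD3gAAAAMCAAP+AAAD5gAAAAMAAAP4AAAB5wDAAAcABADwAgAA94HAAAYACADxBBgAZ+LgAAYBGABwAAwAYcDmAAcDmAAwAAQAcADmAAcDuAAAAAAAEADmAAMDuAAAAAAAAABmAAADuAAAAAAAAAAGAAADvIAAAAQAAAAHAAADnYAAABAAAAAAABADHYAAABAAAAIAAAADHcAAADHAAAYQAAABHcAAAAHgAAY0AAABHcAAAADwAAY8AAAAHcAAAAB4AA5/AAAAHcAAAAA4AAd/gAAAHcAAAAA4AAZ/gAAADcAAAAA4AAD/AAAADuAAAAAcAAD+AAAAD+AAAAAEAAD/4AAAD+AAAAAAAAb//4IAA+AAAAAAAAf//4AAA+AAAAAAAAf/3+AAA+AAAAAAAAD///DhB+AAIAAcAAA/gPDxgOAAGAA/AAC/AHBBAEAAAAAMAAMOAAAHhAAAAAAAAPyHAAADjEAAAAAAAP+HAAADjOABAAAAABgAAAAD3/gBAAAAAHkAMAAB//4BIAAAADsAcAAA//8BYAAAABoEcAAAf+eAYAAAABQIcAAAP/HAYAAAADgYeAAAH/nAYAAAADg="/>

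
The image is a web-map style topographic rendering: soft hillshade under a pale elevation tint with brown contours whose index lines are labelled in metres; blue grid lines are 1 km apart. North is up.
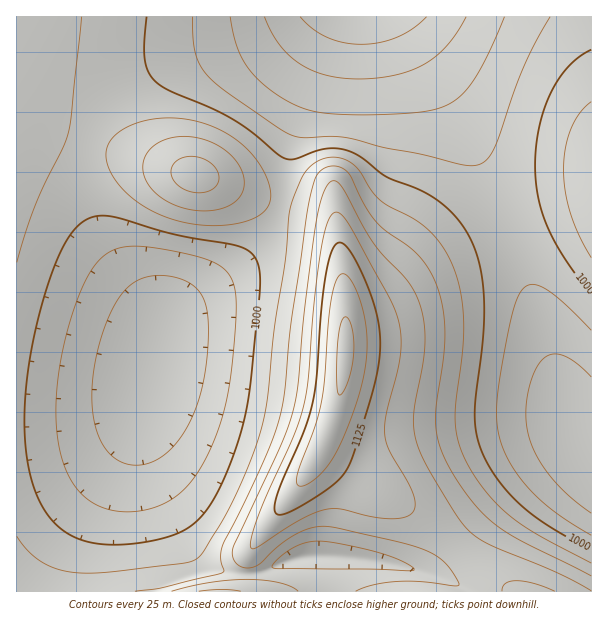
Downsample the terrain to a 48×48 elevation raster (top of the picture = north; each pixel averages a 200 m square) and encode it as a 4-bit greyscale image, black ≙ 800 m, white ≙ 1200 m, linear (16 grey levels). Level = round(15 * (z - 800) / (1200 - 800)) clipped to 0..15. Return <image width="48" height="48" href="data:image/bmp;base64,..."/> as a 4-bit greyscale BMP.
<image width="48" height="48" href="data:image/bmp;base64,Qk32BAAAAAAAAHYAAAAoAAAAMAAAADAAAAABAAQAAAAAAIAEAAATCwAAEwsAABAAAAAAAAAAAAAAABEREQAiIiIAMzMzAERERABVVVUAZmZmAHd3dwCIiIgAmZmZAKqqqgC7u7sAzMzMAN3d3QDu7u4A////AJmZmZmZmZqru7u6qqqqqqu7u6u7u7u7upmZiImZmZmZmqqqqqqqqqqqqqu7u7u6qZmIiIiIiIiJmquqmZmZmZmaqqu7u6qpmZiIiIiIiIiImru6qZmZmaqqq7u6qqmZiIiIh3d3d4iImau7qqqqqqq7u7qqqZmId4iHd3d3d3d4iavMu6qru7u7u7qqmYh3doiHd3d3d3d3iJq8zLu7u7u7u6qpmId2Zoh3d3ZmZnd3iJq83MzMzMy7u6qZiHdmZYh3dmZmZmZ3eIm83dzMzMy7uqmYh3ZmVYd3dmZmZmZneImrzd3MzMy7qpmId2ZlVYd3ZmZmZmZnd4mbzd3czMu7qpmHdmZVVYd3ZmZlVmZmd4iavd7dzLu6qZiHdmZVVYd3ZmZVVVZmd4iavN7dzLu6qZiHdmVVVYd3ZmVVVVVmZ3iZq97tzLu6qZh3ZmVVVYd3ZmVVVVVmZ3iJq83t3Lu6qYh3ZmVVVYd3ZmVVVVVWZ3iJq83u3Lu6qZh3ZmVVVYd3ZmVVVVVWZniJms3u3Mu6qZh3ZmVVVYd3ZmVVVVVWZneJmr3u3cu6qZh3ZmVVVYd3ZmVVVVVWZneJmr3u7cu6qZiHdmZVZod3ZmVVVVVVZneJmr3u7cu7qZiHdmZmZod3ZmVVVVVVZneJmr3u7cy7qZiHdmZmZoh3ZmZVVVVVZneImrzu7cy7qpiHdmZmZoh3dmZVVVVVZneImrzu7cu7qZiHdmZmZ4h3dmZlVVVWZneImrze3cu6qZiHd2Zmd4h3dmZlVVVWZneImrze3Mu6qZiHd2Znd4iHd2ZmVVVmZneImbzd3LuqqZiHd3d3eIiHd2ZmZmZmZ3eImazdzLuqmZiHd3d3eIiHd3ZmZmZmd3eIiazdy7qqmYiHd3d3iIiId3d2Znd3d3iIiavMy6qpmYh3d3d4iIiId3d3d3d4iIiIiavMuqmZmIh3d3d4iZiIh3d3eIiIiIiIiavLupmZiId3d3eIiZiIiIiIiJmZmZmIiau7qZmIiHd3d3eImZiIiIiImZqqqpmYiZq7qYiIh3d3d3eImZmIiIiJmaqqqqmYiZq6mYiId3d3d3iImZmIiIiZmqq7qqmYiJqqmId3d3d3d3iImZmYiIiZmqq7qpmIiImZiHd3d3d3d3iImZmYiIiZmqqqqpmId4iId3d3dmZnd3iImZmZiIiZmZqqmYiHd3d3dmZmZmZmd3iImZmZiIiJmZmZmId3ZmZmZmZmZmZmd3eImZmZiIiIiIiIiHd2ZmZmZmZmZmZmZ3eIiZmZiIiIiIiId3ZmZmVVVVVVZmZmZ3eIiJmZiIiIiId3d2ZmVVVVVVVVVWZmZ3d4iJmZiIiIiHd3dmZlVVVVVVVVVVZmZnd4iJmZmIiIh3d3ZmZVVVVUREVVVVVmZnd3iJmZmIiIh3d2ZmVVVUREREREVVVWZnd3eJmZmIiIh3d2ZmVVVERERERERVVWZmd3d5mZmIiIh3d2ZmVVRERDM0RERFVVZmd3d5mZmIiIh3d2ZlVUREMzMzM0REVVZmZ3dw=="/>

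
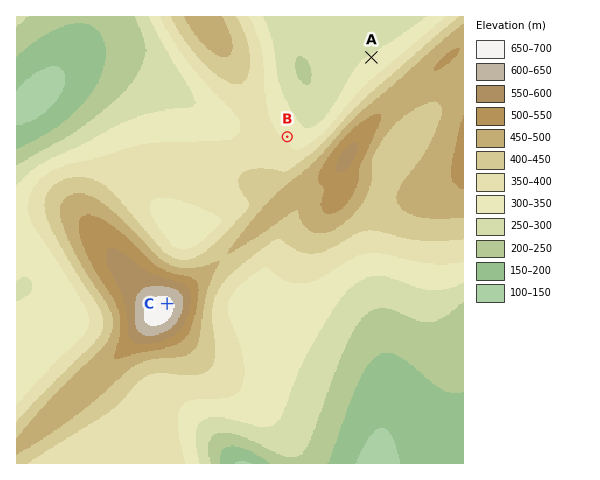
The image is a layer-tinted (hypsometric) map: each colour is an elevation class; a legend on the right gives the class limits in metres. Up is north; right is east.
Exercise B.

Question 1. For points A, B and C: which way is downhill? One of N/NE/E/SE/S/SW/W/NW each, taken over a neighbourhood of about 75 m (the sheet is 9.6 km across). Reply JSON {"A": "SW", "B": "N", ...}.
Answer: {"A": "NW", "B": "NE", "C": "NE"}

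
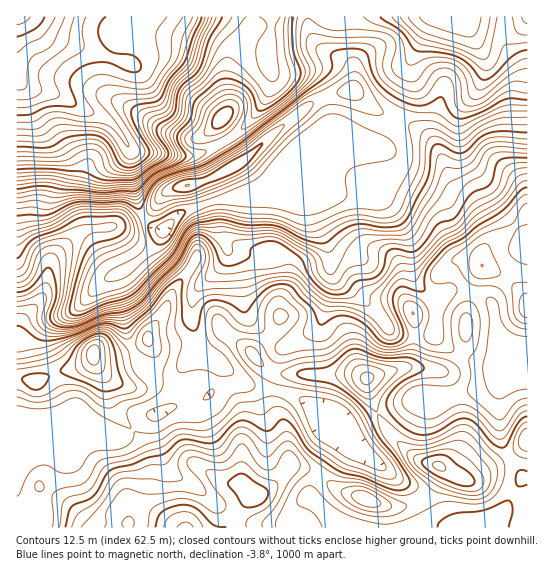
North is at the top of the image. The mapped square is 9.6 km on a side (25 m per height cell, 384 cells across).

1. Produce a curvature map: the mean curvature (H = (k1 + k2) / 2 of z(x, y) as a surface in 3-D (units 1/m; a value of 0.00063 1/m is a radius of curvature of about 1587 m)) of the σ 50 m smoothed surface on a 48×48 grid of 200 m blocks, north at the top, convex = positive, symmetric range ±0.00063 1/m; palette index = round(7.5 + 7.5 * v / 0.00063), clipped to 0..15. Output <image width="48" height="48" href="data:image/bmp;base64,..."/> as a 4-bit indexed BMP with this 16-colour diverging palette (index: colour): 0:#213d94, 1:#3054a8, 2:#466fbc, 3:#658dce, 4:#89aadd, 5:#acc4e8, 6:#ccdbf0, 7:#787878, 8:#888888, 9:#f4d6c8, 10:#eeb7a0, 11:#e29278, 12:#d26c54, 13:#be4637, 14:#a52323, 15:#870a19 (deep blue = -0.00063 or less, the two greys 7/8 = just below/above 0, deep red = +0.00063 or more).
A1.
<image width="48" height="48" href="data:image/bmp;base64,Qk32BAAAAAAAAHYAAAAoAAAAMAAAADAAAAABAAQAAAAAAIAEAAATCwAAEwsAABAAAAAAAAAAlD0hAKhUMAC8b0YAzo1lAN2qiQDoxKwA8NvMAHh4eACIiIgAyNb0AKC37gB4kuIAVGzSADdGvgAjI6UAGQqHAIdleYeHZmmauHiGVlaYd2VDRFZmd3d3iHdmiYipd4map1Z4d2Z4dlZ5qph3ZmZmeHh3mXeaiIeIhlZ5u4VWZov/26qXVWdmeGmXh2aKmHd3VHmKq6dVer3rdVZmecyWaGqndmaKqIdlV6qah5lmm5mVMjRZvcunZmiXdmeZiJhoq6eZdXupqWVTImvOuYiYZXeHd3iGaJh6ynaJdXy5l1VTNs7dl4iHZ3d4d3dlVnd6p1aqdYumVWZUfMh4mJl1jId3d3dmZ3aKhle7dXuURnZXzIVWiqljj3d3d3d4mGV3ZmepZXuFZ3Va2WZVeqhTbXZnd2aIdlVmZmaId5p1Z1Rrp2ZlaZdka2d3ZVeXVWZmZmaIeJhVVUSadVZmZ4ZmaWqoZFiYm5h4h2eHZ2RFVWjKZUVWZmZ3d5yod3mquol4qHd1VmeaqZvcl1VniHd3d6upmZqodVh2iYdViqvcuZvNzLqruodnd3iJmL2XZGl1Z2VZyWeZh5u6rNyql3dniEVnie+YZqqHZmaNxkVmZYumVphlVod3d4h4rP/YWth4domrl3ZmVXmWIVdEabdndqh1VZ/3S+hnZquGV5dmVomnEHpUerdmd5hRABjIasuFR8tkWbuYaLuVJL51irhmnJunMAN3Z67GSMp2erqqiKhUWO51irdVjXrchBJENI7nSJiHermIdmVoislUZ4ZVi1fLlkNEI336RHeHecynU0ioi5V3ZmZnmTaql1VVQknvlFd3d3mWQ2mFapWsdpqZhze7mGVWVCR9+VVnZEaIVHdUWZWtp5yod0nLqHZmZUIp/nNXd4u7dodmm4RqyZuGZ1m7qXeIiHMH/2WavNyXZ5mZumVXuquXd2iZqpmruWEG/Xq6rMhEaJq6h2dnZoqph2ZWm7vO1kMCqauGZ3VFd4mXVViYVImZmIhUjMu+w6owE3dUVVVmZndlRFiZZYh4qoqFermMo96EIBNFZmd3ZmZmZWiIdodmnHqoZ3VZc9/v2FM1Z3d3d3eIhmeIh4dVe3iZdlM1Qr////plV3d3d4iIh2Z5mJdWind4ZmZUEXmJiv/6ZWd3d4iIh2Zpl3d4mndmaKulAAAAAEv/pVZ3d4h3d2V7lmiqmHdleay1ERE4gwBu+1Vnd3d3d2aclWq6h3dniJuTJZvP/HED77VWd3d3d3erdGmYdnZpmHdSWcypmttAPvx1Z3d3eImZZXmYd3aKhkRGm7hFaM/EBM/oVmeImZmIdWiZiHeIZFeJqoQ4qazrMDr+h3iZmYd4hUV5h2VVV5mql1N8uIrLYhOeyquph2V5l0NphlZ3iZmYdUSMl4mYZUI3may4ZlV6uXRpl1iYiIiHVVVod5h2ZlQ0VnmWVVZ6upVHmGmIiId2ZmVEWJl3dmV3d3mXVmeauoVGiXh3d3d3d3ZUaamHdlaaqqupiHeJiGVoeXh3d3iIh3d1aqmYdlarqYiKqpd3ZVWJd2d4iImIiIiGWbmZh1aqhmZ4qoZWZmWKhWZneImIiHd2RIiJmFe5ZWd2ZVRWd3Z7lQ=="/>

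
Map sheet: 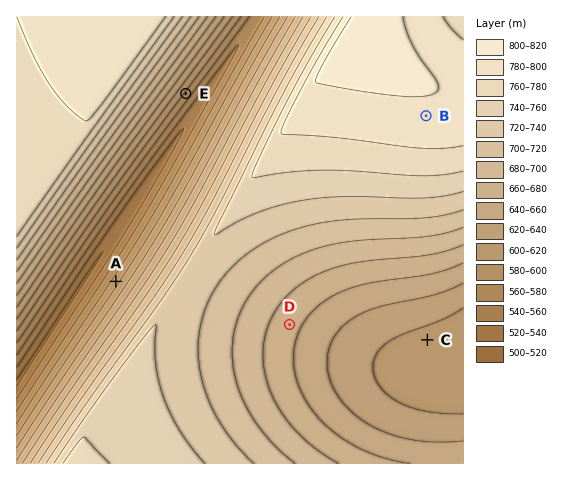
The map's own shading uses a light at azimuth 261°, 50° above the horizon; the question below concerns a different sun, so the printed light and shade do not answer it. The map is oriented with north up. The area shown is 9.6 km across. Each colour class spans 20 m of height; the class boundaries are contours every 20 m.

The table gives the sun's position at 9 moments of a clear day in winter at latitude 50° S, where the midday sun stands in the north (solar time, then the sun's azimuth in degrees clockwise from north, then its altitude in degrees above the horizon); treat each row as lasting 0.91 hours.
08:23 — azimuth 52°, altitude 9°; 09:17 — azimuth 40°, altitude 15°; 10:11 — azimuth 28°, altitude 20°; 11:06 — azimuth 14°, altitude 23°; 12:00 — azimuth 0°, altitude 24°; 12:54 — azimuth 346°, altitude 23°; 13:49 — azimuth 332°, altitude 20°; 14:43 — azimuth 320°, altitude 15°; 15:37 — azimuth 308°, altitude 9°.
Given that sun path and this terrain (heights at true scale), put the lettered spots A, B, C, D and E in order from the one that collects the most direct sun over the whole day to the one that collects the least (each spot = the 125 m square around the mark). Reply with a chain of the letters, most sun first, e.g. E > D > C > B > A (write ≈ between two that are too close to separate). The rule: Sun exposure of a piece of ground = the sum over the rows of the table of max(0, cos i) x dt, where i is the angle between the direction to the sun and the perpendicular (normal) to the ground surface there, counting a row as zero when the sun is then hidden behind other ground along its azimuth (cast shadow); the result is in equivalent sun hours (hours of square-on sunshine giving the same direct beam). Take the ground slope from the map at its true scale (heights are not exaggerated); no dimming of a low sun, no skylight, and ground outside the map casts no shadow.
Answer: A > D ≈ B ≈ C > E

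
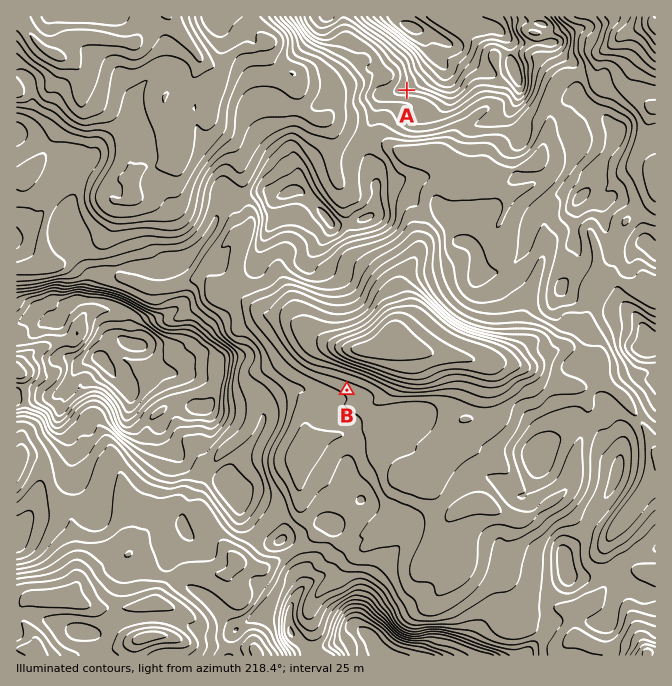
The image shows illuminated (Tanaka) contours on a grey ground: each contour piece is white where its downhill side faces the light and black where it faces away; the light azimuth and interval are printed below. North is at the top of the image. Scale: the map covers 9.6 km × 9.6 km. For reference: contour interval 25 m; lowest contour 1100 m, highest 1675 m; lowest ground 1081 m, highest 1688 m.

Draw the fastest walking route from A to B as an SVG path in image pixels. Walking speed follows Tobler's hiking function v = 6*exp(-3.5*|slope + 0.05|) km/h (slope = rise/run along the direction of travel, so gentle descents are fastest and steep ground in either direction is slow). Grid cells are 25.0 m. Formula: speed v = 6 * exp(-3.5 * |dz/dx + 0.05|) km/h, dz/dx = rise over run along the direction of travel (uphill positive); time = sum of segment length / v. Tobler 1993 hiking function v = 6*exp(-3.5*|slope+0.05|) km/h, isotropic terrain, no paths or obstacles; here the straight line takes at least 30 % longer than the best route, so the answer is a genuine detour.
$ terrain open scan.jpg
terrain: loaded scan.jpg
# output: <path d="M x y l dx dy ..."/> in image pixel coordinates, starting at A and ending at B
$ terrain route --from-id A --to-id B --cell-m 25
<path d="M407 90l-25 50 0 5 20 40 0 42-7 13-17 17-13 26 0 15-5 10-12 12-20 10-4 5-2 3 0 14 3 6 12 12 10 20"/>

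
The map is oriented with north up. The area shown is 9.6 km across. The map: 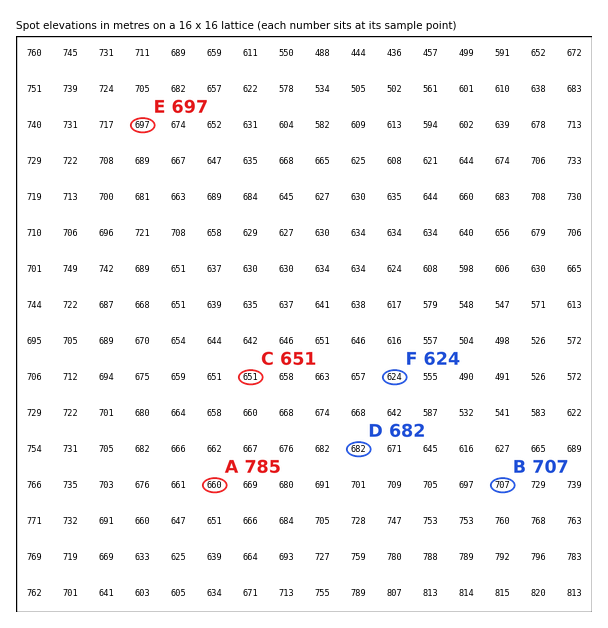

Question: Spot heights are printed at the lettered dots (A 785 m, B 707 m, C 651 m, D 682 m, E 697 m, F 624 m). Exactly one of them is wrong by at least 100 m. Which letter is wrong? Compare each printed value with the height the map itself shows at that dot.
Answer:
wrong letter A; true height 660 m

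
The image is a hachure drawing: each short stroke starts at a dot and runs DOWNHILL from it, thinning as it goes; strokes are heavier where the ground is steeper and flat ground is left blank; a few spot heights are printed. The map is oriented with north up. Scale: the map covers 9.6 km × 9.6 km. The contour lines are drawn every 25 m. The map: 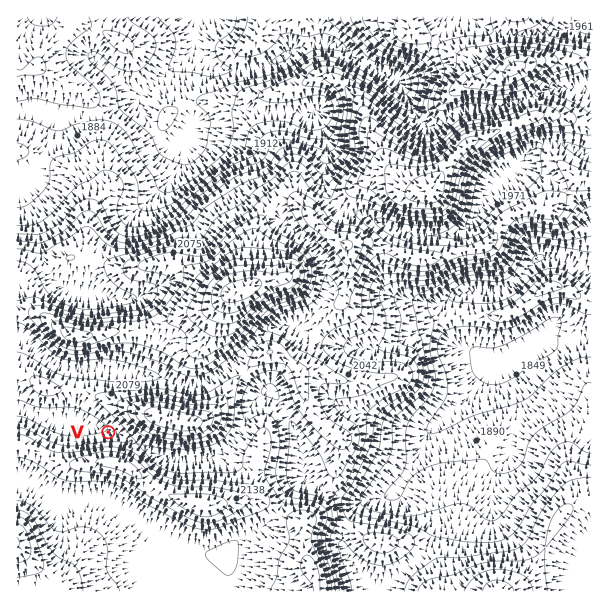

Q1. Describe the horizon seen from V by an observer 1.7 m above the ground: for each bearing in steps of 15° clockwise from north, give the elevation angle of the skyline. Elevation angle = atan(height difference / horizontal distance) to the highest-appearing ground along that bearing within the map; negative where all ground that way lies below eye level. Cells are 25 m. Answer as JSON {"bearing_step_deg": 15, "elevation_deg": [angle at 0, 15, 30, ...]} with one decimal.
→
{"bearing_step_deg": 15, "elevation_deg": [4.0, 5.6, 7.2, 8.9, 10.3, 9.7, 6.4, 2.8, 3.6, 6.8, 10.6, 12.7, 13.3, 12.5, 10.4, 7.3, 4.1, 2.7, 1.5, -0.2, 1.1, 1.0, 1.6, 3.7]}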